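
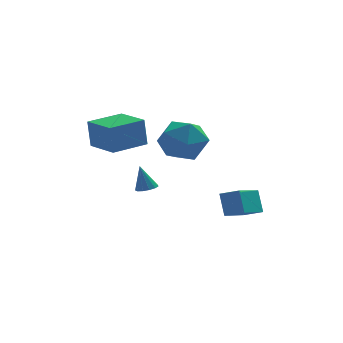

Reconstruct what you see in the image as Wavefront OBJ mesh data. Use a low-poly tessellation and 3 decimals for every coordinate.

v -1.582 -0.104 0.307
v -0.906 0.097 1.315
v -0.194 -1.357 -0.375
v 0.482 -1.156 0.633
v -0.579 -1.773 0.717
v -1.436 -0.999 1.138
v 0.336 -0.261 -0.198
v -0.521 0.513 0.223
v 0.28 -0 1.003
v -0.285 -0.935 1.568
v -0.815 -0.325 -0.628
v -1.38 -1.26 -0.063
v -1.744 1.673 -3.351
v -1.369 2.047 -3.351
v -2.016 1.947 -2.109
v -1.622 2.181 -3.436
v -1.913 2.154 -3.494
v -2.151 1.974 -3.507
v -2.26 1.698 -3.469
v -2.204 1.414 -3.394
v -2.003 1.213 -3.306
v -1.719 1.157 -3.231
v -1.443 1.265 -3.194
v -1.263 1.503 -3.207
v -1.235 1.794 -3.266
v -3.494 -0.321 -0.159
v -3.604 -0.191 1.231
v -4.246 1.235 -0.364
v -4.356 1.365 1.026
v -1.904 0.455 -0.106
v -2.014 0.585 1.284
v -2.656 2.011 -0.311
v -2.766 2.141 1.079
v 0.951 -2.125 -3.447
v 0.858 -1.499 -2.427
v 2.051 -0.857 -4.125
v 1.959 -0.232 -3.105
v 1.701 -2.588 -3.095
v 1.609 -1.963 -2.075
v 2.802 -1.321 -3.773
v 2.709 -0.695 -2.753
f 1 12 6
f 1 6 2
f 1 2 8
f 1 8 11
f 1 11 12
f 2 6 10
f 6 12 5
f 12 11 3
f 11 8 7
f 8 2 9
f 4 10 5
f 4 5 3
f 4 3 7
f 4 7 9
f 4 9 10
f 5 10 6
f 3 5 12
f 7 3 11
f 9 7 8
f 10 9 2
f 14 13 16
f 14 16 15
f 16 13 17
f 16 17 15
f 17 13 18
f 17 18 15
f 18 13 19
f 18 19 15
f 19 13 20
f 19 20 15
f 20 13 21
f 20 21 15
f 21 13 22
f 21 22 15
f 22 13 23
f 22 23 15
f 23 13 24
f 23 24 15
f 24 13 25
f 24 25 15
f 25 13 14
f 25 14 15
f 27 29 26
f 30 27 26
f 26 29 28
f 28 30 26
f 27 33 29
f 31 27 30
f 31 33 27
f 29 33 28
f 32 30 28
f 28 33 32
f 32 31 30
f 33 31 32
f 35 37 34
f 38 35 34
f 34 37 36
f 36 38 34
f 35 41 37
f 39 35 38
f 39 41 35
f 37 41 36
f 40 38 36
f 36 41 40
f 40 39 38
f 41 39 40



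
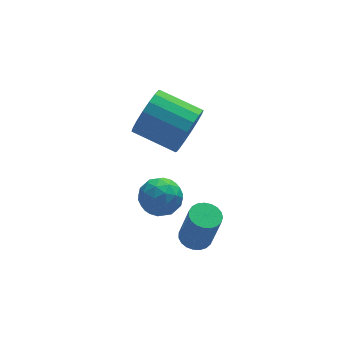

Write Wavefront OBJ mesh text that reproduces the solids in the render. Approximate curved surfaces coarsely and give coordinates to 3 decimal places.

v -0.336 -1.843 -3.614
v 0.236 -1.78 -3.685
v 0.468 -2.154 -2.136
v -0.104 -2.217 -2.066
v 0.169 -1.557 -3.621
v 0.401 -1.931 -2.072
v 0.014 -1.384 -3.556
v 0.246 -1.758 -2.007
v -0.202 -1.291 -3.501
v 0.031 -1.664 -1.953
v -0.44 -1.292 -3.466
v -0.208 -1.666 -1.917
v -0.661 -1.389 -3.456
v -0.428 -1.763 -1.907
v -0.825 -1.565 -3.474
v -0.593 -1.938 -1.925
v -0.905 -1.788 -3.516
v -0.673 -2.162 -1.967
v -0.887 -2.022 -3.575
v -0.654 -2.395 -2.026
v -0.773 -2.224 -3.641
v -0.541 -2.597 -2.092
v -0.584 -2.36 -3.702
v -0.351 -2.734 -2.153
v -0.352 -2.407 -3.748
v -0.119 -2.781 -2.199
v -0.117 -2.357 -3.771
v 0.115 -2.73 -2.222
v 0.08 -2.218 -3.767
v 0.312 -2.591 -2.218
v 0.205 -2.014 -3.737
v 0.437 -2.387 -2.188
v -1.064 0.35 -2.369
v -0.434 -0.066 -2.69
v -1.766 -0.774 -2.29
v -1.136 -1.19 -2.611
v -1.077 -0.874 -1.856
v -0.643 -0.18 -1.905
v -1.557 -0.66 -3.075
v -1.123 0.034 -3.124
v -0.739 -0.691 -3.126
v -0.442 -0.823 -2.373
v -1.758 -0.017 -2.607
v -1.461 -0.149 -1.854
v -0.687 0.24 -2.537
v -1.513 -1.08 -2.443
v -1.478 -0.895 -2
v -1.108 -1.139 -2.188
v -0.81 0.174 -2.075
v -0.44 -0.071 -2.264
v -0.818 -0.546 -1.774
v -1.76 -0.769 -2.716
v -1.39 -1.014 -2.905
v -1.092 0.299 -2.792
v -0.722 0.055 -2.98
v -1.382 -0.294 -3.206
v -0.496 -0.371 -2.982
v -0.909 -1.032 -2.935
v -1.156 -0.72 -3.208
v -0.901 -0.312 -3.237
v -0.322 -0.449 -2.539
v -0.735 -1.109 -2.492
v -0.7 -0.924 -2.049
v -0.445 -0.516 -2.077
v -0.501 -0.816 -2.795
v -1.465 0.269 -2.488
v -1.878 -0.391 -2.441
v -1.755 -0.324 -2.903
v -1.5 0.084 -2.931
v -1.291 0.192 -2.045
v -1.704 -0.469 -1.998
v -1.299 -0.528 -1.743
v -1.044 -0.12 -1.772
v -1.699 -0.024 -2.185
v 0.413 1.038 -0.634
v 0.941 1.245 0.165
v -0.285 2.329 0.694
v -0.813 2.122 -0.106
v 1.08 1.542 -0.122
v -0.146 2.626 0.406
v 1.086 1.739 -0.511
v -0.14 2.824 0.017
v 0.96 1.797 -0.925
v -0.266 2.882 -0.396
v 0.725 1.705 -1.28
v -0.501 2.79 -0.752
v 0.428 1.481 -1.508
v -0.798 2.565 -0.98
v 0.129 1.169 -1.563
v -1.097 2.253 -1.035
v -0.115 0.831 -1.434
v -1.341 1.915 -0.905
v -0.254 0.534 -1.146
v -1.48 1.618 -0.618
v -0.26 0.336 -0.757
v -1.486 1.421 -0.229
v -0.134 0.278 -0.344
v -1.36 1.363 0.185
v 0.101 0.37 0.012
v -1.125 1.455 0.54
v 0.398 0.595 0.24
v -0.828 1.679 0.768
v 0.697 0.907 0.295
v -0.529 1.991 0.823
f 2 1 5
f 2 5 3
f 3 5 6
f 3 6 4
f 5 1 7
f 5 7 6
f 6 7 8
f 6 8 4
f 7 1 9
f 7 9 8
f 8 9 10
f 8 10 4
f 9 1 11
f 9 11 10
f 10 11 12
f 10 12 4
f 11 1 13
f 11 13 12
f 12 13 14
f 12 14 4
f 13 1 15
f 13 15 14
f 14 15 16
f 14 16 4
f 15 1 17
f 15 17 16
f 16 17 18
f 16 18 4
f 17 1 19
f 17 19 18
f 18 19 20
f 18 20 4
f 19 1 21
f 19 21 20
f 20 21 22
f 20 22 4
f 21 1 23
f 21 23 22
f 22 23 24
f 22 24 4
f 23 1 25
f 23 25 24
f 24 25 26
f 24 26 4
f 25 1 27
f 25 27 26
f 26 27 28
f 26 28 4
f 27 1 29
f 27 29 28
f 28 29 30
f 28 30 4
f 29 1 31
f 29 31 30
f 30 31 32
f 30 32 4
f 31 1 2
f 31 2 32
f 32 2 3
f 32 3 4
f 33 70 49
f 70 44 73
f 49 73 38
f 70 73 49
f 33 49 45
f 49 38 50
f 45 50 34
f 49 50 45
f 33 45 54
f 45 34 55
f 54 55 40
f 45 55 54
f 33 54 66
f 54 40 69
f 66 69 43
f 54 69 66
f 33 66 70
f 66 43 74
f 70 74 44
f 66 74 70
f 34 50 61
f 50 38 64
f 61 64 42
f 50 64 61
f 38 73 51
f 73 44 72
f 51 72 37
f 73 72 51
f 44 74 71
f 74 43 67
f 71 67 35
f 74 67 71
f 43 69 68
f 69 40 56
f 68 56 39
f 69 56 68
f 40 55 60
f 55 34 57
f 60 57 41
f 55 57 60
f 36 62 48
f 62 42 63
f 48 63 37
f 62 63 48
f 36 48 46
f 48 37 47
f 46 47 35
f 48 47 46
f 36 46 53
f 46 35 52
f 53 52 39
f 46 52 53
f 36 53 58
f 53 39 59
f 58 59 41
f 53 59 58
f 36 58 62
f 58 41 65
f 62 65 42
f 58 65 62
f 37 63 51
f 63 42 64
f 51 64 38
f 63 64 51
f 35 47 71
f 47 37 72
f 71 72 44
f 47 72 71
f 39 52 68
f 52 35 67
f 68 67 43
f 52 67 68
f 41 59 60
f 59 39 56
f 60 56 40
f 59 56 60
f 42 65 61
f 65 41 57
f 61 57 34
f 65 57 61
f 76 75 79
f 76 79 77
f 77 79 80
f 77 80 78
f 79 75 81
f 79 81 80
f 80 81 82
f 80 82 78
f 81 75 83
f 81 83 82
f 82 83 84
f 82 84 78
f 83 75 85
f 83 85 84
f 84 85 86
f 84 86 78
f 85 75 87
f 85 87 86
f 86 87 88
f 86 88 78
f 87 75 89
f 87 89 88
f 88 89 90
f 88 90 78
f 89 75 91
f 89 91 90
f 90 91 92
f 90 92 78
f 91 75 93
f 91 93 92
f 92 93 94
f 92 94 78
f 93 75 95
f 93 95 94
f 94 95 96
f 94 96 78
f 95 75 97
f 95 97 96
f 96 97 98
f 96 98 78
f 97 75 99
f 97 99 98
f 98 99 100
f 98 100 78
f 99 75 101
f 99 101 100
f 100 101 102
f 100 102 78
f 101 75 103
f 101 103 102
f 102 103 104
f 102 104 78
f 103 75 76
f 103 76 104
f 104 76 77
f 104 77 78



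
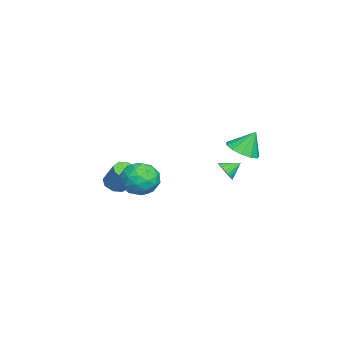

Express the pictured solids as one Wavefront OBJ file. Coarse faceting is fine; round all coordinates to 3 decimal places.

v -1.571 2.265 -0.35
v -0.878 2.519 -0.219
v -1.989 3.115 0.21
v -0.949 2.661 -0.487
v -1.128 2.735 -0.732
v -1.384 2.727 -0.911
v -1.672 2.639 -0.992
v -1.942 2.487 -0.963
v -2.149 2.297 -0.828
v -2.255 2.101 -0.61
v -2.244 1.933 -0.347
v -2.116 1.823 -0.085
v -1.894 1.789 0.131
v -1.616 1.838 0.265
v -1.331 1.96 0.291
v -1.087 2.136 0.207
v -0.927 2.333 0.027
v 1.096 3.629 2.661
v 1.996 3.184 3.033
v 0.884 4.351 4.039
v 2.156 3.709 2.783
v 1.98 4.208 2.494
v 1.524 4.523 2.258
v 0.931 4.555 2.15
v 0.392 4.292 2.205
v 0.075 3.819 2.404
v 0.083 3.285 2.685
v 0.413 2.861 2.958
v 0.96 2.68 3.137
v 1.55 2.801 3.165
v -1.638 -4.242 -1.911
v -0.864 -4.234 -2.182
v -0.388 -3.491 -0.799
v -1.162 -3.498 -0.529
v -1.182 -3.719 -2.349
v -0.706 -2.976 -0.966
v -1.767 -3.511 -2.26
v -1.291 -2.767 -0.877
v -2.276 -3.73 -1.967
v -1.801 -2.987 -0.584
v -2.412 -4.249 -1.641
v -1.936 -3.506 -0.258
v -2.094 -4.764 -1.474
v -1.618 -4.021 -0.091
v -1.509 -4.973 -1.563
v -1.033 -4.229 -0.18
v -0.999 -4.753 -1.856
v -0.524 -4.01 -0.473
v 2.581 -1.141 1.522
v 3.612 -1.806 1.341
v 1.728 -2.034 -0.061
v 2.759 -2.699 -0.242
v 2.047 -2.916 0.751
v 2.574 -2.364 1.729
v 2.766 -1.476 -0.449
v 3.293 -0.924 0.529
v 3.727 -2.013 0.123
v 3.282 -2.903 0.865
v 2.058 -0.937 0.415
v 1.613 -1.827 1.157
v 3.171 -1.395 1.57
v 2.169 -2.445 -0.29
v 1.75 -2.572 0.293
v 2.356 -2.963 0.187
v 2.561 -1.723 1.798
v 3.168 -2.114 1.692
v 2.247 -2.766 1.345
v 2.172 -1.726 -0.412
v 2.779 -2.117 -0.518
v 2.984 -0.877 1.093
v 3.59 -1.268 0.987
v 3.093 -1.074 -0.065
v 3.845 -1.908 0.748
v 3.343 -2.433 -0.182
v 3.347 -1.714 -0.304
v 3.657 -1.39 0.271
v 3.584 -2.431 1.184
v 3.082 -2.956 0.254
v 2.664 -3.083 0.837
v 2.974 -2.759 1.412
v 3.651 -2.553 0.468
v 2.258 -0.884 1.026
v 1.756 -1.409 0.096
v 2.366 -1.081 -0.132
v 2.676 -0.757 0.443
v 1.997 -1.407 1.462
v 1.495 -1.932 0.532
v 1.683 -2.45 1.009
v 1.993 -2.126 1.584
v 1.689 -1.287 0.812
f 2 1 4
f 2 4 3
f 4 1 5
f 4 5 3
f 5 1 6
f 5 6 3
f 6 1 7
f 6 7 3
f 7 1 8
f 7 8 3
f 8 1 9
f 8 9 3
f 9 1 10
f 9 10 3
f 10 1 11
f 10 11 3
f 11 1 12
f 11 12 3
f 12 1 13
f 12 13 3
f 13 1 14
f 13 14 3
f 14 1 15
f 14 15 3
f 15 1 16
f 15 16 3
f 16 1 17
f 16 17 3
f 17 1 2
f 17 2 3
f 19 18 21
f 19 21 20
f 21 18 22
f 21 22 20
f 22 18 23
f 22 23 20
f 23 18 24
f 23 24 20
f 24 18 25
f 24 25 20
f 25 18 26
f 25 26 20
f 26 18 27
f 26 27 20
f 27 18 28
f 27 28 20
f 28 18 29
f 28 29 20
f 29 18 30
f 29 30 20
f 30 18 19
f 30 19 20
f 32 31 35
f 32 35 33
f 33 35 36
f 33 36 34
f 35 31 37
f 35 37 36
f 36 37 38
f 36 38 34
f 37 31 39
f 37 39 38
f 38 39 40
f 38 40 34
f 39 31 41
f 39 41 40
f 40 41 42
f 40 42 34
f 41 31 43
f 41 43 42
f 42 43 44
f 42 44 34
f 43 31 45
f 43 45 44
f 44 45 46
f 44 46 34
f 45 31 47
f 45 47 46
f 46 47 48
f 46 48 34
f 47 31 32
f 47 32 48
f 48 32 33
f 48 33 34
f 49 86 65
f 86 60 89
f 65 89 54
f 86 89 65
f 49 65 61
f 65 54 66
f 61 66 50
f 65 66 61
f 49 61 70
f 61 50 71
f 70 71 56
f 61 71 70
f 49 70 82
f 70 56 85
f 82 85 59
f 70 85 82
f 49 82 86
f 82 59 90
f 86 90 60
f 82 90 86
f 50 66 77
f 66 54 80
f 77 80 58
f 66 80 77
f 54 89 67
f 89 60 88
f 67 88 53
f 89 88 67
f 60 90 87
f 90 59 83
f 87 83 51
f 90 83 87
f 59 85 84
f 85 56 72
f 84 72 55
f 85 72 84
f 56 71 76
f 71 50 73
f 76 73 57
f 71 73 76
f 52 78 64
f 78 58 79
f 64 79 53
f 78 79 64
f 52 64 62
f 64 53 63
f 62 63 51
f 64 63 62
f 52 62 69
f 62 51 68
f 69 68 55
f 62 68 69
f 52 69 74
f 69 55 75
f 74 75 57
f 69 75 74
f 52 74 78
f 74 57 81
f 78 81 58
f 74 81 78
f 53 79 67
f 79 58 80
f 67 80 54
f 79 80 67
f 51 63 87
f 63 53 88
f 87 88 60
f 63 88 87
f 55 68 84
f 68 51 83
f 84 83 59
f 68 83 84
f 57 75 76
f 75 55 72
f 76 72 56
f 75 72 76
f 58 81 77
f 81 57 73
f 77 73 50
f 81 73 77



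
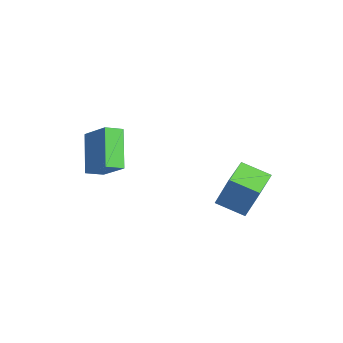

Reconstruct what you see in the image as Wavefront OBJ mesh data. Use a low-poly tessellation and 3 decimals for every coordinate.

v -0.65 0.644 0.791
v -0.1 1.006 2.381
v -1.72 1.532 0.959
v -1.17 1.894 2.548
v 0.09 1.626 0.312
v 0.64 1.988 1.901
v -0.98 2.514 0.479
v -0.43 2.876 2.069
v -5.234 -2.504 2.483
v -5.139 -3.282 2.785
v -4.078 -1.984 3.459
v -3.983 -2.762 3.761
v -3.897 -2.878 1.099
v -3.802 -3.656 1.401
v -2.741 -2.358 2.075
v -2.646 -3.136 2.377
f 2 4 1
f 5 2 1
f 1 4 3
f 3 5 1
f 2 8 4
f 6 2 5
f 6 8 2
f 4 8 3
f 7 5 3
f 3 8 7
f 7 6 5
f 8 6 7
f 10 12 9
f 13 10 9
f 9 12 11
f 11 13 9
f 10 16 12
f 14 10 13
f 14 16 10
f 12 16 11
f 15 13 11
f 11 16 15
f 15 14 13
f 16 14 15



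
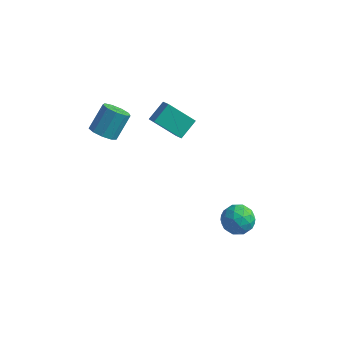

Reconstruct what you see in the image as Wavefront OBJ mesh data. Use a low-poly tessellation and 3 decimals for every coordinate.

v 3.42 0.814 -2.214
v 4.031 0.282 -2.761
v 2.409 -0.402 -2.159
v 3.02 -0.934 -2.706
v 3.263 -0.701 -1.788
v 3.888 0.05 -1.822
v 2.552 -0.17 -3.098
v 3.177 0.581 -3.132
v 3.495 -0.327 -3.308
v 3.934 -0.655 -2.498
v 2.506 0.535 -2.422
v 2.945 0.207 -1.612
v 3.814 0.655 -2.492
v 2.626 -0.775 -2.428
v 2.769 -0.638 -1.888
v 3.128 -0.951 -2.21
v 3.73 0.519 -1.94
v 4.089 0.206 -2.262
v 3.638 -0.372 -1.69
v 2.351 -0.326 -2.658
v 2.71 -0.639 -2.98
v 3.312 0.831 -2.71
v 3.671 0.518 -3.032
v 2.802 0.252 -3.23
v 3.858 -0.016 -3.135
v 3.264 -0.731 -3.103
v 2.989 -0.281 -3.333
v 3.356 0.16 -3.353
v 4.116 -0.209 -2.659
v 3.522 -0.924 -2.627
v 3.665 -0.787 -2.087
v 4.032 -0.345 -2.107
v 3.801 -0.566 -2.981
v 2.918 0.804 -2.293
v 2.324 0.089 -2.261
v 2.408 0.225 -2.813
v 2.775 0.667 -2.833
v 3.176 0.611 -1.817
v 2.582 -0.104 -1.785
v 3.084 -0.28 -1.567
v 3.451 0.161 -1.587
v 2.639 0.446 -1.939
v -3.769 -1.707 3.326
v -3.003 -1.648 3.102
v -2.725 -0.614 4.331
v -3.491 -0.673 4.554
v -3.302 -1.266 2.849
v -3.024 -0.232 4.077
v -3.82 -1.091 2.818
v -3.541 -0.056 4.047
v -4.314 -1.204 3.025
v -4.035 -0.169 4.254
v -4.553 -1.552 3.373
v -4.274 -0.518 4.602
v -4.425 -1.973 3.698
v -4.147 -0.939 4.927
v -3.991 -2.27 3.849
v -3.712 -1.236 5.078
v -3.453 -2.303 3.755
v -3.174 -1.269 4.984
v -3.063 -2.057 3.46
v -2.784 -1.023 4.689
v -1.459 -0.416 4.24
v -1.166 0.62 4.932
v -2.045 0.107 3.705
v -1.752 1.143 4.398
v -0.088 -0.043 3.102
v 0.205 0.993 3.795
v -0.674 0.48 2.568
v -0.381 1.516 3.26
f 1 38 17
f 38 12 41
f 17 41 6
f 38 41 17
f 1 17 13
f 17 6 18
f 13 18 2
f 17 18 13
f 1 13 22
f 13 2 23
f 22 23 8
f 13 23 22
f 1 22 34
f 22 8 37
f 34 37 11
f 22 37 34
f 1 34 38
f 34 11 42
f 38 42 12
f 34 42 38
f 2 18 29
f 18 6 32
f 29 32 10
f 18 32 29
f 6 41 19
f 41 12 40
f 19 40 5
f 41 40 19
f 12 42 39
f 42 11 35
f 39 35 3
f 42 35 39
f 11 37 36
f 37 8 24
f 36 24 7
f 37 24 36
f 8 23 28
f 23 2 25
f 28 25 9
f 23 25 28
f 4 30 16
f 30 10 31
f 16 31 5
f 30 31 16
f 4 16 14
f 16 5 15
f 14 15 3
f 16 15 14
f 4 14 21
f 14 3 20
f 21 20 7
f 14 20 21
f 4 21 26
f 21 7 27
f 26 27 9
f 21 27 26
f 4 26 30
f 26 9 33
f 30 33 10
f 26 33 30
f 5 31 19
f 31 10 32
f 19 32 6
f 31 32 19
f 3 15 39
f 15 5 40
f 39 40 12
f 15 40 39
f 7 20 36
f 20 3 35
f 36 35 11
f 20 35 36
f 9 27 28
f 27 7 24
f 28 24 8
f 27 24 28
f 10 33 29
f 33 9 25
f 29 25 2
f 33 25 29
f 44 43 47
f 44 47 45
f 45 47 48
f 45 48 46
f 47 43 49
f 47 49 48
f 48 49 50
f 48 50 46
f 49 43 51
f 49 51 50
f 50 51 52
f 50 52 46
f 51 43 53
f 51 53 52
f 52 53 54
f 52 54 46
f 53 43 55
f 53 55 54
f 54 55 56
f 54 56 46
f 55 43 57
f 55 57 56
f 56 57 58
f 56 58 46
f 57 43 59
f 57 59 58
f 58 59 60
f 58 60 46
f 59 43 61
f 59 61 60
f 60 61 62
f 60 62 46
f 61 43 44
f 61 44 62
f 62 44 45
f 62 45 46
f 64 66 63
f 67 64 63
f 63 66 65
f 65 67 63
f 64 70 66
f 68 64 67
f 68 70 64
f 66 70 65
f 69 67 65
f 65 70 69
f 69 68 67
f 70 68 69



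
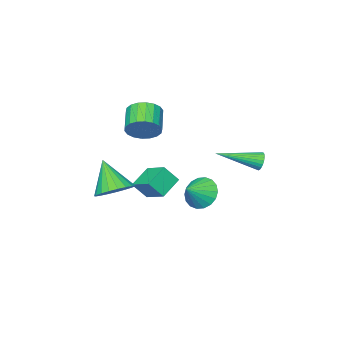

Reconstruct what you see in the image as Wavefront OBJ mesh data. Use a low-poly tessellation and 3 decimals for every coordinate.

v -4.74 3.94 0.348
v -4.478 4.084 -0.077
v -3.08 2.76 0.972
v -4.424 4.229 0.054
v -4.418 4.33 0.23
v -4.461 4.372 0.423
v -4.547 4.348 0.606
v -4.662 4.262 0.749
v -4.789 4.126 0.831
v -4.909 3.963 0.839
v -5.002 3.795 0.773
v -5.056 3.65 0.642
v -5.062 3.549 0.466
v -5.019 3.507 0.272
v -4.933 3.532 0.09
v -4.818 3.618 -0.053
v -4.691 3.753 -0.135
v -4.572 3.917 -0.144
v -2.641 -1.398 -3.32
v -3.775 -1.602 -2.696
v -2.546 -0.111 -2.728
v -3.68 -0.314 -2.105
v -2.1 -1.826 -2.475
v -3.234 -2.029 -1.852
v -2.005 -0.538 -1.884
v -3.139 -0.742 -1.26
v -1.24 3.816 -0.475
v -0.899 4.378 -1.075
v -0.28 3.884 0.135
v -1.079 4.621 -0.819
v -1.29 4.705 -0.495
v -1.492 4.612 -0.166
v -1.644 4.362 0.101
v -1.716 4.004 0.254
v -1.694 3.609 0.263
v -1.582 3.254 0.125
v -1.402 3.011 -0.131
v -1.19 2.928 -0.455
v -0.989 3.02 -0.783
v -0.837 3.27 -1.05
v -0.765 3.628 -1.203
v -0.787 4.024 -1.212
v -0.677 -1.35 -2.198
v 0.299 -1.511 -2.183
v -0.883 -2.45 -0.662
v 0.265 -1.176 -1.947
v 0.067 -0.87 -1.754
v -0.259 -0.648 -1.638
v -0.658 -0.546 -1.619
v -1.06 -0.584 -1.7
v -1.396 -0.754 -1.867
v -1.607 -1.027 -2.091
v -1.658 -1.356 -2.333
v -1.539 -1.684 -2.552
v -1.271 -1.954 -2.71
v -0.901 -2.119 -2.779
v -0.491 -2.152 -2.748
v -0.114 -2.045 -2.621
v 0.165 -1.819 -2.421
v -2.383 -1.314 1.206
v -1.734 -1.518 1.749
v -2.569 -2.391 2.417
v -3.217 -2.186 1.874
v -1.904 -1.22 1.927
v -2.739 -2.092 2.595
v -2.169 -0.939 1.962
v -3.004 -1.812 2.63
v -2.476 -0.733 1.847
v -3.311 -1.606 2.515
v -2.765 -0.642 1.606
v -3.6 -1.515 2.273
v -2.978 -0.684 1.285
v -3.813 -1.557 1.953
v -3.072 -0.851 0.949
v -3.907 -1.723 1.616
v -3.031 -1.109 0.663
v -3.866 -1.982 1.331
v -2.861 -1.408 0.485
v -3.696 -2.28 1.153
v -2.596 -1.688 0.45
v -3.431 -2.561 1.118
v -2.289 -1.894 0.565
v -3.124 -2.767 1.233
v -2 -1.985 0.807
v -2.835 -2.858 1.474
v -1.787 -1.943 1.127
v -2.622 -2.816 1.795
v -1.693 -1.777 1.464
v -2.528 -2.649 2.131
f 2 1 4
f 2 4 3
f 4 1 5
f 4 5 3
f 5 1 6
f 5 6 3
f 6 1 7
f 6 7 3
f 7 1 8
f 7 8 3
f 8 1 9
f 8 9 3
f 9 1 10
f 9 10 3
f 10 1 11
f 10 11 3
f 11 1 12
f 11 12 3
f 12 1 13
f 12 13 3
f 13 1 14
f 13 14 3
f 14 1 15
f 14 15 3
f 15 1 16
f 15 16 3
f 16 1 17
f 16 17 3
f 17 1 18
f 17 18 3
f 18 1 2
f 18 2 3
f 20 22 19
f 23 20 19
f 19 22 21
f 21 23 19
f 20 26 22
f 24 20 23
f 24 26 20
f 22 26 21
f 25 23 21
f 21 26 25
f 25 24 23
f 26 24 25
f 28 27 30
f 28 30 29
f 30 27 31
f 30 31 29
f 31 27 32
f 31 32 29
f 32 27 33
f 32 33 29
f 33 27 34
f 33 34 29
f 34 27 35
f 34 35 29
f 35 27 36
f 35 36 29
f 36 27 37
f 36 37 29
f 37 27 38
f 37 38 29
f 38 27 39
f 38 39 29
f 39 27 40
f 39 40 29
f 40 27 41
f 40 41 29
f 41 27 42
f 41 42 29
f 42 27 28
f 42 28 29
f 44 43 46
f 44 46 45
f 46 43 47
f 46 47 45
f 47 43 48
f 47 48 45
f 48 43 49
f 48 49 45
f 49 43 50
f 49 50 45
f 50 43 51
f 50 51 45
f 51 43 52
f 51 52 45
f 52 43 53
f 52 53 45
f 53 43 54
f 53 54 45
f 54 43 55
f 54 55 45
f 55 43 56
f 55 56 45
f 56 43 57
f 56 57 45
f 57 43 58
f 57 58 45
f 58 43 59
f 58 59 45
f 59 43 44
f 59 44 45
f 61 60 64
f 61 64 62
f 62 64 65
f 62 65 63
f 64 60 66
f 64 66 65
f 65 66 67
f 65 67 63
f 66 60 68
f 66 68 67
f 67 68 69
f 67 69 63
f 68 60 70
f 68 70 69
f 69 70 71
f 69 71 63
f 70 60 72
f 70 72 71
f 71 72 73
f 71 73 63
f 72 60 74
f 72 74 73
f 73 74 75
f 73 75 63
f 74 60 76
f 74 76 75
f 75 76 77
f 75 77 63
f 76 60 78
f 76 78 77
f 77 78 79
f 77 79 63
f 78 60 80
f 78 80 79
f 79 80 81
f 79 81 63
f 80 60 82
f 80 82 81
f 81 82 83
f 81 83 63
f 82 60 84
f 82 84 83
f 83 84 85
f 83 85 63
f 84 60 86
f 84 86 85
f 85 86 87
f 85 87 63
f 86 60 88
f 86 88 87
f 87 88 89
f 87 89 63
f 88 60 61
f 88 61 89
f 89 61 62
f 89 62 63



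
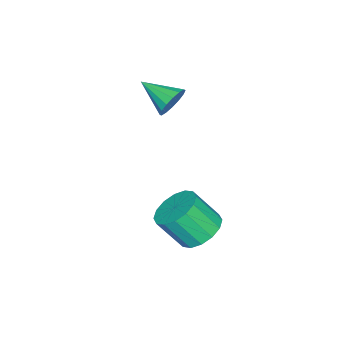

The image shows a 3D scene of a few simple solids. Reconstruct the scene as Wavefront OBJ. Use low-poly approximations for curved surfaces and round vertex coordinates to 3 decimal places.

v -0.537 0.385 1.963
v -0.135 0.605 2.606
v -0.703 -1.105 2.577
v -0.526 0.685 2.694
v -0.921 0.684 2.586
v -1.212 0.603 2.311
v -1.323 0.464 1.943
v -1.224 0.304 1.581
v -0.94 0.165 1.32
v -0.549 0.086 1.232
v -0.154 0.086 1.34
v 0.137 0.167 1.615
v 0.248 0.306 1.983
v 0.149 0.467 2.346
v 1.796 2.808 -3.222
v 2.625 2.439 -3.711
v 2.992 1.484 -2.366
v 2.164 1.852 -1.878
v 2.798 2.871 -3.451
v 3.166 1.916 -2.107
v 2.704 3.286 -3.131
v 3.071 2.331 -1.786
v 2.366 3.573 -2.835
v 2.733 2.618 -1.49
v 1.875 3.655 -2.642
v 2.243 2.7 -1.297
v 1.364 3.51 -2.606
v 1.731 2.555 -1.261
v 0.968 3.176 -2.734
v 1.335 2.221 -1.389
v 0.794 2.744 -2.993
v 1.162 1.789 -1.649
v 0.889 2.329 -3.314
v 1.256 1.374 -1.969
v 1.227 2.042 -3.61
v 1.594 1.087 -2.265
v 1.717 1.96 -3.803
v 2.085 1.005 -2.458
v 2.229 2.105 -3.839
v 2.596 1.15 -2.494
f 2 1 4
f 2 4 3
f 4 1 5
f 4 5 3
f 5 1 6
f 5 6 3
f 6 1 7
f 6 7 3
f 7 1 8
f 7 8 3
f 8 1 9
f 8 9 3
f 9 1 10
f 9 10 3
f 10 1 11
f 10 11 3
f 11 1 12
f 11 12 3
f 12 1 13
f 12 13 3
f 13 1 14
f 13 14 3
f 14 1 2
f 14 2 3
f 16 15 19
f 16 19 17
f 17 19 20
f 17 20 18
f 19 15 21
f 19 21 20
f 20 21 22
f 20 22 18
f 21 15 23
f 21 23 22
f 22 23 24
f 22 24 18
f 23 15 25
f 23 25 24
f 24 25 26
f 24 26 18
f 25 15 27
f 25 27 26
f 26 27 28
f 26 28 18
f 27 15 29
f 27 29 28
f 28 29 30
f 28 30 18
f 29 15 31
f 29 31 30
f 30 31 32
f 30 32 18
f 31 15 33
f 31 33 32
f 32 33 34
f 32 34 18
f 33 15 35
f 33 35 34
f 34 35 36
f 34 36 18
f 35 15 37
f 35 37 36
f 36 37 38
f 36 38 18
f 37 15 39
f 37 39 38
f 38 39 40
f 38 40 18
f 39 15 16
f 39 16 40
f 40 16 17
f 40 17 18



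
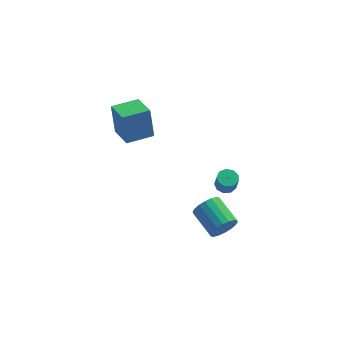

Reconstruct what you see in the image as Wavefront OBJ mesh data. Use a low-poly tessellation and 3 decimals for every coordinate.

v 2.737 -4.488 0.688
v 3.331 -4.435 1.453
v 2.358 -2.798 2.096
v 1.763 -2.852 1.332
v 3.535 -4.198 1.156
v 2.562 -2.561 1.799
v 3.581 -4.017 0.767
v 2.608 -2.38 1.41
v 3.459 -3.93 0.362
v 2.486 -2.293 1.005
v 3.195 -3.954 0.021
v 2.222 -2.317 0.664
v 2.839 -4.083 -0.187
v 1.866 -2.446 0.456
v 2.464 -4.293 -0.222
v 1.491 -2.656 0.421
v 2.142 -4.542 -0.076
v 1.169 -2.905 0.567
v 1.938 -4.779 0.221
v 0.965 -3.142 0.864
v 1.892 -4.96 0.61
v 0.919 -3.323 1.253
v 2.014 -5.047 1.015
v 1.041 -3.41 1.658
v 2.278 -5.023 1.356
v 1.305 -3.386 1.999
v 2.634 -4.894 1.564
v 1.661 -3.257 2.207
v 3.009 -4.684 1.599
v 2.036 -3.047 2.242
v -2.878 2.309 2.655
v -3.092 2.841 4.768
v -3.553 4.066 2.144
v -3.767 4.598 4.258
v -1.133 2.982 2.662
v -1.347 3.514 4.776
v -1.808 4.739 2.152
v -2.022 5.271 4.265
v 3.175 0.199 0.164
v 3.811 -0.054 0.015
v 3.921 -0.431 1.128
v 3.285 -0.179 1.276
v 3.845 0.4 0.165
v 3.956 0.022 1.278
v 3.567 0.759 0.315
v 3.677 0.381 1.428
v 3.104 0.856 0.394
v 3.215 0.479 1.506
v 2.675 0.646 0.365
v 2.785 0.268 1.477
v 2.48 0.226 0.242
v 2.59 -0.151 1.354
v 2.61 -0.206 0.082
v 2.72 -0.584 1.195
v 3.004 -0.449 -0.039
v 3.114 -0.827 1.073
v 3.478 -0.389 -0.066
v 3.589 -0.766 1.047
f 2 1 5
f 2 5 3
f 3 5 6
f 3 6 4
f 5 1 7
f 5 7 6
f 6 7 8
f 6 8 4
f 7 1 9
f 7 9 8
f 8 9 10
f 8 10 4
f 9 1 11
f 9 11 10
f 10 11 12
f 10 12 4
f 11 1 13
f 11 13 12
f 12 13 14
f 12 14 4
f 13 1 15
f 13 15 14
f 14 15 16
f 14 16 4
f 15 1 17
f 15 17 16
f 16 17 18
f 16 18 4
f 17 1 19
f 17 19 18
f 18 19 20
f 18 20 4
f 19 1 21
f 19 21 20
f 20 21 22
f 20 22 4
f 21 1 23
f 21 23 22
f 22 23 24
f 22 24 4
f 23 1 25
f 23 25 24
f 24 25 26
f 24 26 4
f 25 1 27
f 25 27 26
f 26 27 28
f 26 28 4
f 27 1 29
f 27 29 28
f 28 29 30
f 28 30 4
f 29 1 2
f 29 2 30
f 30 2 3
f 30 3 4
f 32 34 31
f 35 32 31
f 31 34 33
f 33 35 31
f 32 38 34
f 36 32 35
f 36 38 32
f 34 38 33
f 37 35 33
f 33 38 37
f 37 36 35
f 38 36 37
f 40 39 43
f 40 43 41
f 41 43 44
f 41 44 42
f 43 39 45
f 43 45 44
f 44 45 46
f 44 46 42
f 45 39 47
f 45 47 46
f 46 47 48
f 46 48 42
f 47 39 49
f 47 49 48
f 48 49 50
f 48 50 42
f 49 39 51
f 49 51 50
f 50 51 52
f 50 52 42
f 51 39 53
f 51 53 52
f 52 53 54
f 52 54 42
f 53 39 55
f 53 55 54
f 54 55 56
f 54 56 42
f 55 39 57
f 55 57 56
f 56 57 58
f 56 58 42
f 57 39 40
f 57 40 58
f 58 40 41
f 58 41 42



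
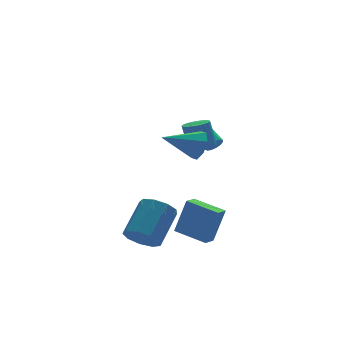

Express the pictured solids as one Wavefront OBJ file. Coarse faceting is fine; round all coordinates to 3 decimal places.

v 2.301 0.333 0.861
v 2.705 -0.219 1.086
v 2.583 0.295 2.564
v 2.179 0.847 2.339
v 2.901 -0.025 1.035
v 2.779 0.489 2.513
v 3.006 0.224 0.957
v 2.884 0.738 2.435
v 3.004 0.489 0.864
v 2.882 1.003 2.343
v 2.894 0.731 0.771
v 2.772 1.245 2.25
v 2.695 0.912 0.692
v 2.573 1.426 2.171
v 2.435 1.005 0.638
v 2.313 1.518 2.117
v 2.155 0.995 0.619
v 2.033 1.509 2.097
v 1.897 0.885 0.636
v 1.775 1.399 2.114
v 1.701 0.691 0.687
v 1.579 1.205 2.165
v 1.596 0.442 0.765
v 1.474 0.956 2.243
v 1.598 0.177 0.857
v 1.476 0.691 2.336
v 1.708 -0.065 0.95
v 1.586 0.449 2.429
v 1.907 -0.246 1.029
v 1.785 0.268 2.508
v 2.167 -0.338 1.083
v 2.045 0.175 2.562
v 2.447 -0.329 1.103
v 2.325 0.185 2.581
v 3.841 1.934 -0.07
v 4.313 2.125 -0.25
v 4.091 3.317 0.429
v 3.619 3.126 0.61
v 4.105 2.203 -0.456
v 3.882 3.396 0.223
v 3.812 2.197 -0.54
v 3.59 3.389 0.139
v 3.529 2.106 -0.475
v 3.306 3.299 0.204
v 3.345 1.961 -0.281
v 3.122 3.154 0.398
v 3.319 1.808 -0.019
v 3.096 3 0.66
v 3.458 1.694 0.226
v 3.236 2.886 0.905
v 3.719 1.657 0.377
v 3.497 2.849 1.057
v 4.019 1.707 0.387
v 3.797 2.899 1.066
v 4.263 1.83 0.252
v 4.04 3.022 0.931
v 4.372 1.985 0.014
v 4.15 3.177 0.693
v -0.146 -3.715 3.467
v 0.241 -3.208 4.073
v -1.874 -3.285 4.213
v 0.085 -2.867 3.513
v -0.207 -3.023 2.927
v -0.464 -3.584 2.657
v -0.534 -4.222 2.861
v -0.377 -4.563 3.421
v -0.085 -4.407 4.007
v 0.171 -3.846 4.277
v -0.697 -2.308 -2.882
v -0.021 -2.271 -1.021
v -0.033 -1.877 -3.132
v 0.643 -1.84 -1.271
v 0.177 -3.82 -3.169
v 0.853 -3.783 -1.308
v 0.841 -3.389 -3.419
v 1.517 -3.352 -1.558
v -3.032 -3.489 -2.154
v -2.434 -3.398 -2.912
v -1.009 -2.361 -1.664
v -1.608 -2.451 -0.906
v -2.842 -2.876 -2.881
v -1.417 -1.838 -1.633
v -3.339 -2.64 -2.51
v -1.914 -1.602 -1.262
v -3.692 -2.802 -1.973
v -2.268 -1.764 -0.724
v -3.737 -3.285 -1.52
v -2.312 -2.247 -0.271
v -3.452 -3.863 -1.364
v -2.028 -2.825 -0.115
v -2.971 -4.267 -1.578
v -1.546 -3.229 -0.329
v -2.518 -4.306 -2.062
v -1.094 -3.268 -0.813
v -2.306 -3.963 -2.588
v -0.882 -2.926 -1.34
f 2 1 5
f 2 5 3
f 3 5 6
f 3 6 4
f 5 1 7
f 5 7 6
f 6 7 8
f 6 8 4
f 7 1 9
f 7 9 8
f 8 9 10
f 8 10 4
f 9 1 11
f 9 11 10
f 10 11 12
f 10 12 4
f 11 1 13
f 11 13 12
f 12 13 14
f 12 14 4
f 13 1 15
f 13 15 14
f 14 15 16
f 14 16 4
f 15 1 17
f 15 17 16
f 16 17 18
f 16 18 4
f 17 1 19
f 17 19 18
f 18 19 20
f 18 20 4
f 19 1 21
f 19 21 20
f 20 21 22
f 20 22 4
f 21 1 23
f 21 23 22
f 22 23 24
f 22 24 4
f 23 1 25
f 23 25 24
f 24 25 26
f 24 26 4
f 25 1 27
f 25 27 26
f 26 27 28
f 26 28 4
f 27 1 29
f 27 29 28
f 28 29 30
f 28 30 4
f 29 1 31
f 29 31 30
f 30 31 32
f 30 32 4
f 31 1 33
f 31 33 32
f 32 33 34
f 32 34 4
f 33 1 2
f 33 2 34
f 34 2 3
f 34 3 4
f 36 35 39
f 36 39 37
f 37 39 40
f 37 40 38
f 39 35 41
f 39 41 40
f 40 41 42
f 40 42 38
f 41 35 43
f 41 43 42
f 42 43 44
f 42 44 38
f 43 35 45
f 43 45 44
f 44 45 46
f 44 46 38
f 45 35 47
f 45 47 46
f 46 47 48
f 46 48 38
f 47 35 49
f 47 49 48
f 48 49 50
f 48 50 38
f 49 35 51
f 49 51 50
f 50 51 52
f 50 52 38
f 51 35 53
f 51 53 52
f 52 53 54
f 52 54 38
f 53 35 55
f 53 55 54
f 54 55 56
f 54 56 38
f 55 35 57
f 55 57 56
f 56 57 58
f 56 58 38
f 57 35 36
f 57 36 58
f 58 36 37
f 58 37 38
f 60 59 62
f 60 62 61
f 62 59 63
f 62 63 61
f 63 59 64
f 63 64 61
f 64 59 65
f 64 65 61
f 65 59 66
f 65 66 61
f 66 59 67
f 66 67 61
f 67 59 68
f 67 68 61
f 68 59 60
f 68 60 61
f 70 72 69
f 73 70 69
f 69 72 71
f 71 73 69
f 70 76 72
f 74 70 73
f 74 76 70
f 72 76 71
f 75 73 71
f 71 76 75
f 75 74 73
f 76 74 75
f 78 77 81
f 78 81 79
f 79 81 82
f 79 82 80
f 81 77 83
f 81 83 82
f 82 83 84
f 82 84 80
f 83 77 85
f 83 85 84
f 84 85 86
f 84 86 80
f 85 77 87
f 85 87 86
f 86 87 88
f 86 88 80
f 87 77 89
f 87 89 88
f 88 89 90
f 88 90 80
f 89 77 91
f 89 91 90
f 90 91 92
f 90 92 80
f 91 77 93
f 91 93 92
f 92 93 94
f 92 94 80
f 93 77 95
f 93 95 94
f 94 95 96
f 94 96 80
f 95 77 78
f 95 78 96
f 96 78 79
f 96 79 80



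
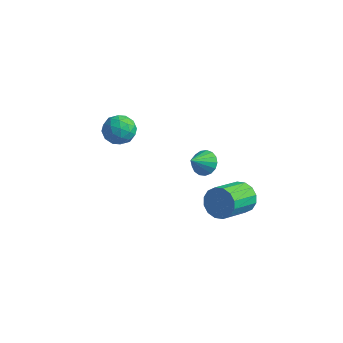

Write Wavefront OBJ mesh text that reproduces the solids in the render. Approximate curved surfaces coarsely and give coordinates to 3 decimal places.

v -2.264 0.961 -0.283
v -1.752 0.342 -0.65
v -2.508 0.098 0.83
v -1.996 -0.521 0.463
v -1.636 0.225 0.77
v -1.486 0.759 0.082
v -2.774 -0.319 0.098
v -2.624 0.215 -0.59
v -2.067 -0.449 -0.415
v -1.364 -0.112 0
v -2.896 0.552 0.18
v -2.193 0.889 0.595
v -1.987 0.727 -0.564
v -2.273 -0.287 0.744
v -2.062 0.151 0.924
v -1.761 -0.212 0.708
v -1.83 0.972 -0.134
v -1.529 0.608 -0.35
v -1.461 0.54 0.485
v -2.731 -0.168 0.53
v -2.43 -0.532 0.314
v -2.499 0.652 -0.528
v -2.198 0.289 -0.744
v -2.799 -0.1 -0.305
v -1.871 -0.101 -0.642
v -2.014 -0.608 0.012
v -2.472 -0.49 -0.202
v -2.383 -0.176 -0.606
v -1.457 0.097 -0.398
v -1.601 -0.411 0.256
v -1.389 0.028 0.437
v -1.301 0.341 0.032
v -1.643 -0.368 -0.259
v -2.659 0.851 -0.076
v -2.803 0.343 0.578
v -2.959 0.099 0.148
v -2.871 0.412 -0.257
v -2.246 1.048 0.168
v -2.389 0.541 0.822
v -1.877 0.616 0.786
v -1.788 0.93 0.382
v -2.617 0.808 0.439
v 4.053 1.148 -2.701
v 4.459 1.459 -1.997
v 4.232 -0.197 -1.135
v 3.827 -0.508 -1.839
v 4.023 1.552 -1.931
v 3.797 -0.103 -1.07
v 3.596 1.538 -2.072
v 3.369 -0.118 -1.21
v 3.291 1.418 -2.381
v 3.064 -0.237 -1.52
v 3.19 1.227 -2.776
v 2.964 -0.429 -1.914
v 3.321 1.014 -3.151
v 3.094 -0.642 -2.289
v 3.648 0.837 -3.405
v 3.421 -0.819 -2.543
v 4.083 0.743 -3.47
v 3.857 -0.912 -2.609
v 4.511 0.758 -3.33
v 4.284 -0.898 -2.468
v 4.816 0.877 -3.02
v 4.589 -0.778 -2.159
v 4.916 1.069 -2.626
v 4.69 -0.587 -1.764
v 4.786 1.282 -2.251
v 4.559 -0.374 -1.389
v 2.349 0.618 -0.486
v 2.929 0.265 -0.693
v 2.111 -0.238 0.306
v 3.041 0.466 -0.443
v 2.994 0.702 -0.202
v 2.799 0.918 -0.027
v 2.502 1.066 0.043
v 2.169 1.111 -0.008
v 1.877 1.043 -0.168
v 1.693 0.878 -0.402
v 1.66 0.653 -0.654
v 1.784 0.42 -0.869
v 2.038 0.233 -0.995
v 2.363 0.134 -1.005
v 2.684 0.145 -0.896
f 1 38 17
f 38 12 41
f 17 41 6
f 38 41 17
f 1 17 13
f 17 6 18
f 13 18 2
f 17 18 13
f 1 13 22
f 13 2 23
f 22 23 8
f 13 23 22
f 1 22 34
f 22 8 37
f 34 37 11
f 22 37 34
f 1 34 38
f 34 11 42
f 38 42 12
f 34 42 38
f 2 18 29
f 18 6 32
f 29 32 10
f 18 32 29
f 6 41 19
f 41 12 40
f 19 40 5
f 41 40 19
f 12 42 39
f 42 11 35
f 39 35 3
f 42 35 39
f 11 37 36
f 37 8 24
f 36 24 7
f 37 24 36
f 8 23 28
f 23 2 25
f 28 25 9
f 23 25 28
f 4 30 16
f 30 10 31
f 16 31 5
f 30 31 16
f 4 16 14
f 16 5 15
f 14 15 3
f 16 15 14
f 4 14 21
f 14 3 20
f 21 20 7
f 14 20 21
f 4 21 26
f 21 7 27
f 26 27 9
f 21 27 26
f 4 26 30
f 26 9 33
f 30 33 10
f 26 33 30
f 5 31 19
f 31 10 32
f 19 32 6
f 31 32 19
f 3 15 39
f 15 5 40
f 39 40 12
f 15 40 39
f 7 20 36
f 20 3 35
f 36 35 11
f 20 35 36
f 9 27 28
f 27 7 24
f 28 24 8
f 27 24 28
f 10 33 29
f 33 9 25
f 29 25 2
f 33 25 29
f 44 43 47
f 44 47 45
f 45 47 48
f 45 48 46
f 47 43 49
f 47 49 48
f 48 49 50
f 48 50 46
f 49 43 51
f 49 51 50
f 50 51 52
f 50 52 46
f 51 43 53
f 51 53 52
f 52 53 54
f 52 54 46
f 53 43 55
f 53 55 54
f 54 55 56
f 54 56 46
f 55 43 57
f 55 57 56
f 56 57 58
f 56 58 46
f 57 43 59
f 57 59 58
f 58 59 60
f 58 60 46
f 59 43 61
f 59 61 60
f 60 61 62
f 60 62 46
f 61 43 63
f 61 63 62
f 62 63 64
f 62 64 46
f 63 43 65
f 63 65 64
f 64 65 66
f 64 66 46
f 65 43 67
f 65 67 66
f 66 67 68
f 66 68 46
f 67 43 44
f 67 44 68
f 68 44 45
f 68 45 46
f 70 69 72
f 70 72 71
f 72 69 73
f 72 73 71
f 73 69 74
f 73 74 71
f 74 69 75
f 74 75 71
f 75 69 76
f 75 76 71
f 76 69 77
f 76 77 71
f 77 69 78
f 77 78 71
f 78 69 79
f 78 79 71
f 79 69 80
f 79 80 71
f 80 69 81
f 80 81 71
f 81 69 82
f 81 82 71
f 82 69 83
f 82 83 71
f 83 69 70
f 83 70 71



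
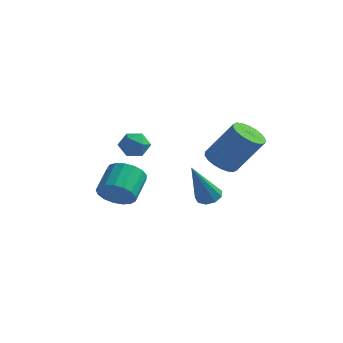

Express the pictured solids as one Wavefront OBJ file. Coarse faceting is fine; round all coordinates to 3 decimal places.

v 2.66 2.752 0.751
v 3.286 2.613 0.361
v 4.326 2.929 1.92
v 3.7 3.068 2.309
v 3.245 2.942 0.322
v 4.285 3.258 1.88
v 3.089 3.233 0.367
v 4.129 3.549 1.925
v 2.847 3.429 0.489
v 3.888 3.745 2.047
v 2.569 3.491 0.662
v 3.609 3.807 2.22
v 2.308 3.407 0.853
v 3.349 3.723 2.411
v 2.118 3.193 1.024
v 3.158 3.508 2.582
v 2.034 2.891 1.14
v 3.074 3.207 2.699
v 2.075 2.562 1.18
v 3.115 2.878 2.738
v 2.231 2.271 1.135
v 3.271 2.587 2.693
v 2.472 2.075 1.013
v 3.513 2.391 2.571
v 2.751 2.013 0.84
v 3.791 2.329 2.398
v 3.011 2.097 0.649
v 4.052 2.413 2.207
v 3.202 2.312 0.478
v 4.242 2.627 2.036
v -1.046 1.179 -1.233
v -0.294 1.1 -0.917
v -0.481 2.222 -0.19
v -1.234 2.301 -0.507
v -0.238 1.317 -1.239
v -0.425 2.44 -0.512
v -0.367 1.503 -1.559
v -0.555 2.625 -0.833
v -0.652 1.615 -1.805
v -0.839 2.737 -1.079
v -1.027 1.627 -1.92
v -1.215 2.749 -1.193
v -1.407 1.536 -1.878
v -1.594 2.658 -1.151
v -1.704 1.363 -1.687
v -1.891 2.486 -0.961
v -1.85 1.148 -1.393
v -2.037 2.271 -0.667
v -1.812 0.941 -1.063
v -1.999 2.063 -0.336
v -1.599 0.787 -0.771
v -1.786 1.91 -0.044
v -1.259 0.724 -0.585
v -1.446 1.846 0.141
v -0.871 0.764 -0.548
v -1.058 1.887 0.179
v -0.522 0.9 -0.668
v -0.709 2.022 0.059
v 2.189 2.671 -1.142
v 2.636 2.386 -1.289
v 2.071 1.529 0.722
v 2.737 2.692 -1.095
v 2.581 2.989 -0.923
v 2.242 3.136 -0.854
v 1.879 3.067 -0.92
v 1.66 2.812 -1.09
v 1.69 2.491 -1.285
v 1.953 2.255 -1.413
v 2.327 2.213 -1.414
v -0.385 0.921 2.213
v -0.035 1.391 1.904
v 0.115 0.169 1.636
v 0.465 0.639 1.327
v 0.574 0.511 1.967
v 0.266 0.976 2.324
v -0.186 0.584 1.216
v -0.494 1.049 1.573
v 0.088 1.183 1.288
v 0.558 1.138 1.753
v -0.478 0.422 1.787
v -0.008 0.377 2.252
f 2 1 5
f 2 5 3
f 3 5 6
f 3 6 4
f 5 1 7
f 5 7 6
f 6 7 8
f 6 8 4
f 7 1 9
f 7 9 8
f 8 9 10
f 8 10 4
f 9 1 11
f 9 11 10
f 10 11 12
f 10 12 4
f 11 1 13
f 11 13 12
f 12 13 14
f 12 14 4
f 13 1 15
f 13 15 14
f 14 15 16
f 14 16 4
f 15 1 17
f 15 17 16
f 16 17 18
f 16 18 4
f 17 1 19
f 17 19 18
f 18 19 20
f 18 20 4
f 19 1 21
f 19 21 20
f 20 21 22
f 20 22 4
f 21 1 23
f 21 23 22
f 22 23 24
f 22 24 4
f 23 1 25
f 23 25 24
f 24 25 26
f 24 26 4
f 25 1 27
f 25 27 26
f 26 27 28
f 26 28 4
f 27 1 29
f 27 29 28
f 28 29 30
f 28 30 4
f 29 1 2
f 29 2 30
f 30 2 3
f 30 3 4
f 32 31 35
f 32 35 33
f 33 35 36
f 33 36 34
f 35 31 37
f 35 37 36
f 36 37 38
f 36 38 34
f 37 31 39
f 37 39 38
f 38 39 40
f 38 40 34
f 39 31 41
f 39 41 40
f 40 41 42
f 40 42 34
f 41 31 43
f 41 43 42
f 42 43 44
f 42 44 34
f 43 31 45
f 43 45 44
f 44 45 46
f 44 46 34
f 45 31 47
f 45 47 46
f 46 47 48
f 46 48 34
f 47 31 49
f 47 49 48
f 48 49 50
f 48 50 34
f 49 31 51
f 49 51 50
f 50 51 52
f 50 52 34
f 51 31 53
f 51 53 52
f 52 53 54
f 52 54 34
f 53 31 55
f 53 55 54
f 54 55 56
f 54 56 34
f 55 31 57
f 55 57 56
f 56 57 58
f 56 58 34
f 57 31 32
f 57 32 58
f 58 32 33
f 58 33 34
f 60 59 62
f 60 62 61
f 62 59 63
f 62 63 61
f 63 59 64
f 63 64 61
f 64 59 65
f 64 65 61
f 65 59 66
f 65 66 61
f 66 59 67
f 66 67 61
f 67 59 68
f 67 68 61
f 68 59 69
f 68 69 61
f 69 59 60
f 69 60 61
f 70 81 75
f 70 75 71
f 70 71 77
f 70 77 80
f 70 80 81
f 71 75 79
f 75 81 74
f 81 80 72
f 80 77 76
f 77 71 78
f 73 79 74
f 73 74 72
f 73 72 76
f 73 76 78
f 73 78 79
f 74 79 75
f 72 74 81
f 76 72 80
f 78 76 77
f 79 78 71



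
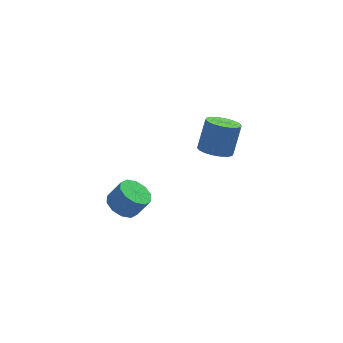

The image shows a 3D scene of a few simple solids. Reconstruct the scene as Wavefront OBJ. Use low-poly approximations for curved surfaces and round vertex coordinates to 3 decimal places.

v -3.368 -3.445 3.315
v -2.531 -3.371 2.812
v -1.835 -3.56 3.941
v -2.672 -3.635 4.445
v -2.686 -2.816 3
v -1.99 -3.006 4.129
v -3.102 -2.502 3.309
v -2.405 -2.692 4.438
v -3.619 -2.548 3.621
v -2.923 -2.738 4.75
v -4.041 -2.937 3.815
v -3.344 -3.127 4.945
v -4.205 -3.52 3.819
v -3.509 -3.709 4.948
v -4.05 -4.074 3.631
v -3.354 -4.264 4.76
v -3.635 -4.388 3.322
v -2.938 -4.578 4.451
v -3.117 -4.342 3.01
v -2.421 -4.532 4.139
v -2.696 -3.953 2.815
v -1.999 -4.143 3.945
v 3.254 1.925 1.769
v 4.208 2.066 1.381
v 4.861 2.715 3.224
v 3.906 2.575 3.611
v 4.006 2.476 1.308
v 4.659 3.125 3.151
v 3.655 2.777 1.326
v 4.308 3.426 3.169
v 3.224 2.909 1.432
v 3.877 3.558 3.275
v 2.8 2.847 1.605
v 3.452 3.496 3.448
v 2.465 2.602 1.81
v 3.117 3.251 3.653
v 2.286 2.223 2.007
v 2.939 2.872 3.849
v 2.299 1.785 2.156
v 2.952 2.434 3.999
v 2.501 1.375 2.229
v 3.154 2.024 4.072
v 2.852 1.074 2.211
v 3.505 1.723 4.054
v 3.283 0.942 2.105
v 3.936 1.591 3.948
v 3.708 1.004 1.932
v 4.36 1.653 3.775
v 4.043 1.249 1.727
v 4.695 1.898 3.57
v 4.221 1.628 1.531
v 4.874 2.277 3.373
f 2 1 5
f 2 5 3
f 3 5 6
f 3 6 4
f 5 1 7
f 5 7 6
f 6 7 8
f 6 8 4
f 7 1 9
f 7 9 8
f 8 9 10
f 8 10 4
f 9 1 11
f 9 11 10
f 10 11 12
f 10 12 4
f 11 1 13
f 11 13 12
f 12 13 14
f 12 14 4
f 13 1 15
f 13 15 14
f 14 15 16
f 14 16 4
f 15 1 17
f 15 17 16
f 16 17 18
f 16 18 4
f 17 1 19
f 17 19 18
f 18 19 20
f 18 20 4
f 19 1 21
f 19 21 20
f 20 21 22
f 20 22 4
f 21 1 2
f 21 2 22
f 22 2 3
f 22 3 4
f 24 23 27
f 24 27 25
f 25 27 28
f 25 28 26
f 27 23 29
f 27 29 28
f 28 29 30
f 28 30 26
f 29 23 31
f 29 31 30
f 30 31 32
f 30 32 26
f 31 23 33
f 31 33 32
f 32 33 34
f 32 34 26
f 33 23 35
f 33 35 34
f 34 35 36
f 34 36 26
f 35 23 37
f 35 37 36
f 36 37 38
f 36 38 26
f 37 23 39
f 37 39 38
f 38 39 40
f 38 40 26
f 39 23 41
f 39 41 40
f 40 41 42
f 40 42 26
f 41 23 43
f 41 43 42
f 42 43 44
f 42 44 26
f 43 23 45
f 43 45 44
f 44 45 46
f 44 46 26
f 45 23 47
f 45 47 46
f 46 47 48
f 46 48 26
f 47 23 49
f 47 49 48
f 48 49 50
f 48 50 26
f 49 23 51
f 49 51 50
f 50 51 52
f 50 52 26
f 51 23 24
f 51 24 52
f 52 24 25
f 52 25 26



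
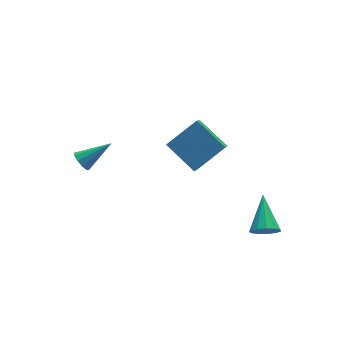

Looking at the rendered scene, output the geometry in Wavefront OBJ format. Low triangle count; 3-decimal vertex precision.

v 1.611 -4.125 -3.522
v 1.953 -3.902 -4.151
v 2.349 -2.535 -2.558
v 1.571 -3.723 -4.154
v 1.201 -3.671 -3.956
v 0.961 -3.763 -3.621
v 0.928 -3.97 -3.254
v 1.111 -4.226 -2.972
v 1.453 -4.45 -2.865
v 1.845 -4.571 -2.966
v 2.163 -4.55 -3.244
v 2.305 -4.394 -3.61
v 2.227 -4.152 -3.948
v 0.081 -2.826 2.694
v -0.552 -1.319 3.581
v -1.516 -2.94 1.747
v -2.149 -1.433 2.634
v 0.909 -1.567 1.146
v 0.276 -0.06 2.033
v -0.688 -1.681 0.199
v -1.321 -0.174 1.086
v -4.606 2.597 -1.429
v -4.309 2.847 -1.874
v -3.114 2.423 -0.531
v -4.415 3.112 -1.646
v -4.594 3.18 -1.336
v -4.777 3.026 -1.061
v -4.895 2.708 -0.927
v -4.903 2.348 -0.985
v -4.797 2.083 -1.212
v -4.618 2.015 -1.523
v -4.434 2.169 -1.797
v -4.316 2.487 -1.931
f 2 1 4
f 2 4 3
f 4 1 5
f 4 5 3
f 5 1 6
f 5 6 3
f 6 1 7
f 6 7 3
f 7 1 8
f 7 8 3
f 8 1 9
f 8 9 3
f 9 1 10
f 9 10 3
f 10 1 11
f 10 11 3
f 11 1 12
f 11 12 3
f 12 1 13
f 12 13 3
f 13 1 2
f 13 2 3
f 15 17 14
f 18 15 14
f 14 17 16
f 16 18 14
f 15 21 17
f 19 15 18
f 19 21 15
f 17 21 16
f 20 18 16
f 16 21 20
f 20 19 18
f 21 19 20
f 23 22 25
f 23 25 24
f 25 22 26
f 25 26 24
f 26 22 27
f 26 27 24
f 27 22 28
f 27 28 24
f 28 22 29
f 28 29 24
f 29 22 30
f 29 30 24
f 30 22 31
f 30 31 24
f 31 22 32
f 31 32 24
f 32 22 33
f 32 33 24
f 33 22 23
f 33 23 24



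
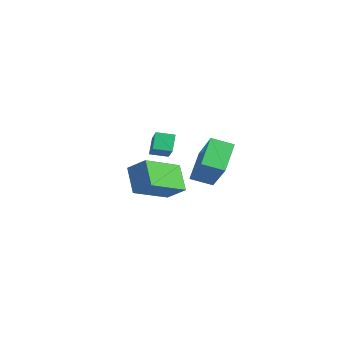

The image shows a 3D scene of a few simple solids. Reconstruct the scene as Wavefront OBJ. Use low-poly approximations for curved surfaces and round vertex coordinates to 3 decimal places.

v -2.333 0.013 -0.107
v -1.859 -1.809 0.777
v -1.596 0.534 0.572
v -1.121 -1.288 1.456
v -1.279 -0.192 -1.096
v -0.804 -2.014 -0.212
v -0.541 0.329 -0.417
v -0.067 -1.493 0.467
v -3.418 0.061 1.569
v -2.295 -0.271 2.442
v -3.068 0.831 1.412
v -1.946 0.499 2.285
v -2.954 -0.299 0.835
v -1.832 -0.631 1.708
v -2.605 0.471 0.678
v -1.482 0.139 1.551
v 0.787 0.306 2.377
v 2.278 0.111 3.927
v 1.252 1.16 2.037
v 2.743 0.964 3.587
v 1.657 -0.544 1.433
v 3.148 -0.74 2.983
v 2.122 0.309 1.093
v 3.613 0.114 2.643
f 2 4 1
f 5 2 1
f 1 4 3
f 3 5 1
f 2 8 4
f 6 2 5
f 6 8 2
f 4 8 3
f 7 5 3
f 3 8 7
f 7 6 5
f 8 6 7
f 10 12 9
f 13 10 9
f 9 12 11
f 11 13 9
f 10 16 12
f 14 10 13
f 14 16 10
f 12 16 11
f 15 13 11
f 11 16 15
f 15 14 13
f 16 14 15
f 18 20 17
f 21 18 17
f 17 20 19
f 19 21 17
f 18 24 20
f 22 18 21
f 22 24 18
f 20 24 19
f 23 21 19
f 19 24 23
f 23 22 21
f 24 22 23



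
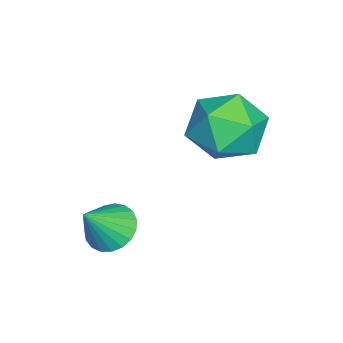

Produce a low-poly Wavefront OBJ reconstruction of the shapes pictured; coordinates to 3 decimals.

v -2.038 3.743 4.162
v -1.481 2.952 3.401
v -3.799 2.928 3.719
v -3.242 2.137 2.958
v -3.075 2.044 4.174
v -1.986 2.547 4.447
v -3.294 3.333 2.673
v -2.205 3.836 2.946
v -2.257 2.699 2.481
v -2.122 1.902 3.409
v -3.158 3.978 3.711
v -3.023 3.181 4.639
v -0.364 0.308 0.702
v 0.108 -0.088 0.193
v 0.404 -0.208 1.818
v 0.265 0.204 0.22
v 0.313 0.514 0.33
v 0.244 0.788 0.505
v 0.07 0.98 0.714
v -0.179 1.055 0.92
v -0.461 1.001 1.089
v -0.726 0.828 1.192
v -0.928 0.564 1.209
v -1.033 0.256 1.139
v -1.022 -0.042 0.993
v -0.898 -0.281 0.797
v -0.681 -0.417 0.585
v -0.41 -0.428 0.393
v -0.13 -0.312 0.254
f 1 12 6
f 1 6 2
f 1 2 8
f 1 8 11
f 1 11 12
f 2 6 10
f 6 12 5
f 12 11 3
f 11 8 7
f 8 2 9
f 4 10 5
f 4 5 3
f 4 3 7
f 4 7 9
f 4 9 10
f 5 10 6
f 3 5 12
f 7 3 11
f 9 7 8
f 10 9 2
f 14 13 16
f 14 16 15
f 16 13 17
f 16 17 15
f 17 13 18
f 17 18 15
f 18 13 19
f 18 19 15
f 19 13 20
f 19 20 15
f 20 13 21
f 20 21 15
f 21 13 22
f 21 22 15
f 22 13 23
f 22 23 15
f 23 13 24
f 23 24 15
f 24 13 25
f 24 25 15
f 25 13 26
f 25 26 15
f 26 13 27
f 26 27 15
f 27 13 28
f 27 28 15
f 28 13 29
f 28 29 15
f 29 13 14
f 29 14 15



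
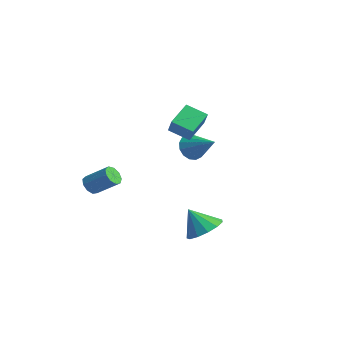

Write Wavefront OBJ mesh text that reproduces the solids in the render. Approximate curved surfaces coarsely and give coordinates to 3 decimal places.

v 3.236 -1.302 -1.617
v 3.834 -0.732 -1.053
v 2.564 -1.778 -0.423
v 3.385 -0.415 -1.179
v 2.889 -0.38 -1.445
v 2.504 -0.638 -1.765
v 2.351 -1.106 -2.038
v 2.479 -1.637 -2.177
v 2.847 -2.062 -2.138
v 3.339 -2.245 -1.934
v 3.799 -2.129 -1.629
v 4.079 -1.751 -1.32
v 4.093 -1.23 -1.105
v -1.724 1.604 1.219
v -1.426 1.973 0.55
v -0.216 1.876 2.041
v -1.606 2.284 0.776
v -1.817 2.413 1.121
v -2.003 2.325 1.492
v -2.115 2.044 1.79
v -2.122 1.645 1.935
v -2.023 1.235 1.888
v -1.843 0.924 1.661
v -1.632 0.795 1.316
v -1.445 0.883 0.945
v -1.334 1.164 0.648
v -1.327 1.563 0.503
v -3.469 -3.234 -0.743
v -3.183 -3.034 -1.231
v -2.185 -2.346 -0.365
v -2.471 -2.546 0.123
v -3.469 -2.764 -1.116
v -2.472 -2.076 -0.249
v -3.756 -2.714 -0.826
v -2.758 -2.025 0.04
v -3.908 -2.907 -0.498
v -2.91 -2.219 0.369
v -3.855 -3.253 -0.284
v -2.857 -2.565 0.583
v -3.621 -3.591 -0.285
v -2.623 -2.902 0.581
v -3.316 -3.761 -0.501
v -2.318 -3.073 0.366
v -3.083 -3.685 -0.83
v -2.085 -2.997 0.037
v -3.03 -3.398 -1.118
v -2.032 -2.71 -0.252
v -0.66 0.676 2.325
v -1.567 0.055 2.832
v -1.052 1.843 3.054
v -1.958 1.222 3.561
v 0.058 0.358 3.219
v -0.848 -0.263 3.726
v -0.333 1.525 3.948
v -1.24 0.904 4.455
f 2 1 4
f 2 4 3
f 4 1 5
f 4 5 3
f 5 1 6
f 5 6 3
f 6 1 7
f 6 7 3
f 7 1 8
f 7 8 3
f 8 1 9
f 8 9 3
f 9 1 10
f 9 10 3
f 10 1 11
f 10 11 3
f 11 1 12
f 11 12 3
f 12 1 13
f 12 13 3
f 13 1 2
f 13 2 3
f 15 14 17
f 15 17 16
f 17 14 18
f 17 18 16
f 18 14 19
f 18 19 16
f 19 14 20
f 19 20 16
f 20 14 21
f 20 21 16
f 21 14 22
f 21 22 16
f 22 14 23
f 22 23 16
f 23 14 24
f 23 24 16
f 24 14 25
f 24 25 16
f 25 14 26
f 25 26 16
f 26 14 27
f 26 27 16
f 27 14 15
f 27 15 16
f 29 28 32
f 29 32 30
f 30 32 33
f 30 33 31
f 32 28 34
f 32 34 33
f 33 34 35
f 33 35 31
f 34 28 36
f 34 36 35
f 35 36 37
f 35 37 31
f 36 28 38
f 36 38 37
f 37 38 39
f 37 39 31
f 38 28 40
f 38 40 39
f 39 40 41
f 39 41 31
f 40 28 42
f 40 42 41
f 41 42 43
f 41 43 31
f 42 28 44
f 42 44 43
f 43 44 45
f 43 45 31
f 44 28 46
f 44 46 45
f 45 46 47
f 45 47 31
f 46 28 29
f 46 29 47
f 47 29 30
f 47 30 31
f 49 51 48
f 52 49 48
f 48 51 50
f 50 52 48
f 49 55 51
f 53 49 52
f 53 55 49
f 51 55 50
f 54 52 50
f 50 55 54
f 54 53 52
f 55 53 54



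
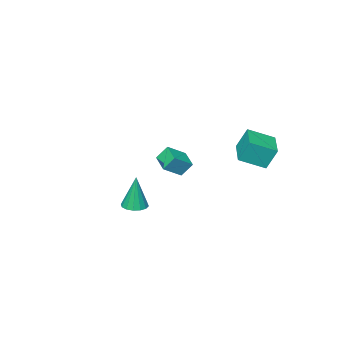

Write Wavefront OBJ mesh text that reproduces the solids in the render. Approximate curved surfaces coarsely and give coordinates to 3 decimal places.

v -3.269 1.317 2.406
v -3.664 1.752 3.699
v -4.471 2.181 1.748
v -4.866 2.617 3.04
v -2.134 2.783 2.26
v -2.529 3.219 3.552
v -3.336 3.648 1.601
v -3.731 4.083 2.894
v -4.297 -4.163 -0.451
v -3.194 -4.398 0.291
v -3.832 -2.956 -0.761
v -2.729 -3.191 -0.018
v -3.811 -4.569 -1.302
v -2.708 -4.804 -0.559
v -3.346 -3.362 -1.611
v -2.243 -3.597 -0.869
v 3.095 0.752 -0.224
v 3.79 0.942 -0.222
v 3.065 0.848 1.844
v 3.602 1.263 -0.24
v 3.278 1.447 -0.254
v 2.906 1.445 -0.259
v 2.584 1.257 -0.255
v 2.399 0.934 -0.243
v 2.401 0.562 -0.225
v 2.589 0.24 -0.207
v 2.912 0.056 -0.194
v 3.285 0.058 -0.188
v 3.607 0.246 -0.192
v 3.792 0.569 -0.205
f 2 4 1
f 5 2 1
f 1 4 3
f 3 5 1
f 2 8 4
f 6 2 5
f 6 8 2
f 4 8 3
f 7 5 3
f 3 8 7
f 7 6 5
f 8 6 7
f 10 12 9
f 13 10 9
f 9 12 11
f 11 13 9
f 10 16 12
f 14 10 13
f 14 16 10
f 12 16 11
f 15 13 11
f 11 16 15
f 15 14 13
f 16 14 15
f 18 17 20
f 18 20 19
f 20 17 21
f 20 21 19
f 21 17 22
f 21 22 19
f 22 17 23
f 22 23 19
f 23 17 24
f 23 24 19
f 24 17 25
f 24 25 19
f 25 17 26
f 25 26 19
f 26 17 27
f 26 27 19
f 27 17 28
f 27 28 19
f 28 17 29
f 28 29 19
f 29 17 30
f 29 30 19
f 30 17 18
f 30 18 19



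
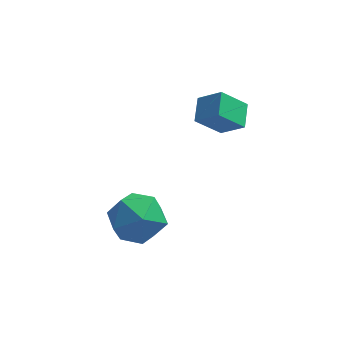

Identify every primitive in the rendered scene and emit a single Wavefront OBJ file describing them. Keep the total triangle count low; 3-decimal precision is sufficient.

v -0.795 0.631 0.525
v -1.749 0.281 1.517
v -0.76 1.657 0.921
v -1.713 1.306 1.914
v 0.093 0.314 1.266
v -0.86 -0.037 2.259
v 0.129 1.339 1.663
v -0.825 0.989 2.655
v -3.973 -0.768 -2.079
v -3.075 -1.439 -1.525
v -4.265 -2.261 -3.415
v -3.367 -2.932 -2.861
v -4.45 -2.726 -2.268
v -4.269 -1.803 -1.443
v -3.071 -1.897 -3.497
v -2.89 -0.974 -2.672
v -2.517 -2.137 -2.401
v -3.369 -2.65 -1.642
v -3.971 -1.05 -3.298
v -4.823 -1.563 -2.539
f 2 4 1
f 5 2 1
f 1 4 3
f 3 5 1
f 2 8 4
f 6 2 5
f 6 8 2
f 4 8 3
f 7 5 3
f 3 8 7
f 7 6 5
f 8 6 7
f 9 20 14
f 9 14 10
f 9 10 16
f 9 16 19
f 9 19 20
f 10 14 18
f 14 20 13
f 20 19 11
f 19 16 15
f 16 10 17
f 12 18 13
f 12 13 11
f 12 11 15
f 12 15 17
f 12 17 18
f 13 18 14
f 11 13 20
f 15 11 19
f 17 15 16
f 18 17 10



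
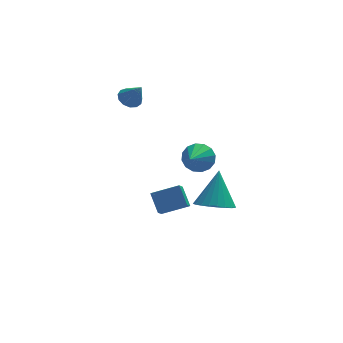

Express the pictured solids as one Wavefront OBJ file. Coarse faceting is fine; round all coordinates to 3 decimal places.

v -0.673 -0.176 -3.792
v -0.905 0.735 -2.88
v -0.322 0.701 -4.58
v -0.554 1.612 -3.668
v 0.834 -0.312 -3.272
v 0.602 0.599 -2.36
v 1.185 0.565 -4.06
v 0.953 1.476 -3.148
v 1.593 -3.493 -1.108
v 2.558 -3.996 -1.054
v 2.047 -2.427 0.728
v 2.658 -3.65 -1.28
v 2.595 -3.279 -1.479
v 2.38 -2.942 -1.622
v 2.045 -2.688 -1.687
v 1.641 -2.556 -1.663
v 1.23 -2.567 -1.555
v 0.874 -2.719 -1.379
v 0.628 -2.989 -1.161
v 0.528 -3.335 -0.935
v 0.591 -3.706 -0.736
v 0.806 -4.044 -0.593
v 1.141 -4.298 -0.528
v 1.544 -4.429 -0.552
v 1.956 -4.418 -0.66
v 2.311 -4.266 -0.837
v -1.472 3.45 2.845
v -0.902 3.874 2.846
v -0.968 2.77 4.035
v -1.18 4.057 3.069
v -1.55 4.048 3.22
v -1.895 3.849 3.252
v -2.106 3.523 3.155
v -2.116 3.174 2.96
v -1.921 2.913 2.728
v -1.583 2.822 2.533
v -1.21 2.931 2.438
v -0.92 3.204 2.471
v -0.805 3.556 2.624
v 0.811 -3.271 2.443
v 1.608 -3.54 2.701
v 0.109 -4.549 3.277
v 1.47 -3.252 3.026
v 1.156 -2.97 3.195
v 0.749 -2.767 3.162
v 0.358 -2.7 2.937
v 0.089 -2.786 2.58
v 0.014 -3.001 2.186
v 0.152 -3.289 1.86
v 0.466 -3.572 1.691
v 0.873 -3.774 1.724
v 1.263 -3.841 1.949
v 1.532 -3.756 2.306
f 2 4 1
f 5 2 1
f 1 4 3
f 3 5 1
f 2 8 4
f 6 2 5
f 6 8 2
f 4 8 3
f 7 5 3
f 3 8 7
f 7 6 5
f 8 6 7
f 10 9 12
f 10 12 11
f 12 9 13
f 12 13 11
f 13 9 14
f 13 14 11
f 14 9 15
f 14 15 11
f 15 9 16
f 15 16 11
f 16 9 17
f 16 17 11
f 17 9 18
f 17 18 11
f 18 9 19
f 18 19 11
f 19 9 20
f 19 20 11
f 20 9 21
f 20 21 11
f 21 9 22
f 21 22 11
f 22 9 23
f 22 23 11
f 23 9 24
f 23 24 11
f 24 9 25
f 24 25 11
f 25 9 26
f 25 26 11
f 26 9 10
f 26 10 11
f 28 27 30
f 28 30 29
f 30 27 31
f 30 31 29
f 31 27 32
f 31 32 29
f 32 27 33
f 32 33 29
f 33 27 34
f 33 34 29
f 34 27 35
f 34 35 29
f 35 27 36
f 35 36 29
f 36 27 37
f 36 37 29
f 37 27 38
f 37 38 29
f 38 27 39
f 38 39 29
f 39 27 28
f 39 28 29
f 41 40 43
f 41 43 42
f 43 40 44
f 43 44 42
f 44 40 45
f 44 45 42
f 45 40 46
f 45 46 42
f 46 40 47
f 46 47 42
f 47 40 48
f 47 48 42
f 48 40 49
f 48 49 42
f 49 40 50
f 49 50 42
f 50 40 51
f 50 51 42
f 51 40 52
f 51 52 42
f 52 40 53
f 52 53 42
f 53 40 41
f 53 41 42



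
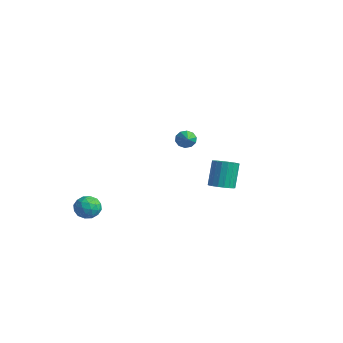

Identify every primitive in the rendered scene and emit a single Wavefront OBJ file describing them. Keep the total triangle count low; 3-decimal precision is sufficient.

v 3.121 -1.74 2.788
v 3.416 -1.62 2.377
v 3.999 -2.24 3.272
v 3.437 -1.379 2.589
v 3.337 -1.275 2.876
v 3.155 -1.35 3.13
v 2.96 -1.573 3.254
v 2.826 -1.861 3.2
v 2.805 -2.102 2.988
v 2.905 -2.205 2.701
v 3.087 -2.13 2.447
v 3.282 -1.907 2.323
v 0.249 2.409 -2.9
v 0.876 2.714 -2.842
v 0.478 3.256 -1.401
v -0.149 2.951 -1.46
v 0.703 2.937 -2.973
v 0.305 3.479 -1.533
v 0.44 3.055 -3.091
v 0.042 3.597 -1.65
v 0.139 3.045 -3.17
v -0.259 3.587 -1.729
v -0.14 2.91 -3.196
v -0.538 3.452 -1.756
v -0.342 2.675 -3.164
v -0.74 3.217 -1.723
v -0.427 2.388 -3.079
v -0.825 2.93 -1.638
v -0.378 2.104 -2.959
v -0.776 2.646 -1.518
v -0.205 1.881 -2.827
v -0.603 2.423 -1.387
v 0.058 1.763 -2.71
v -0.34 2.305 -1.269
v 0.359 1.773 -2.631
v -0.039 2.315 -1.19
v 0.638 1.908 -2.604
v 0.24 2.45 -1.164
v 0.84 2.143 -2.637
v 0.442 2.685 -1.196
v 0.925 2.43 -2.722
v 0.527 2.972 -1.281
v -2.146 -3.285 -3.512
v -1.728 -3.719 -3.97
v -2.872 -4.241 -3.27
v -2.454 -4.675 -3.728
v -2.165 -4.428 -3.073
v -1.717 -3.837 -3.223
v -2.883 -4.123 -4.017
v -2.435 -3.532 -4.167
v -2.183 -4.236 -4.283
v -1.74 -4.425 -3.699
v -2.86 -3.535 -3.541
v -2.417 -3.724 -2.957
v -1.873 -3.418 -3.762
v -2.727 -4.542 -3.478
v -2.557 -4.397 -3.093
v -2.311 -4.652 -3.362
v -1.867 -3.487 -3.323
v -1.621 -3.742 -3.592
v -1.878 -4.159 -3.065
v -2.979 -4.218 -3.648
v -2.733 -4.473 -3.917
v -2.289 -3.308 -3.878
v -2.043 -3.563 -4.147
v -2.722 -3.801 -4.175
v -1.895 -3.977 -4.215
v -2.322 -4.539 -4.073
v -2.574 -4.215 -4.243
v -2.31 -3.867 -4.331
v -1.634 -4.088 -3.872
v -2.061 -4.65 -3.73
v -1.892 -4.505 -3.345
v -1.628 -4.158 -3.433
v -1.902 -4.392 -4.056
v -2.539 -3.31 -3.51
v -2.966 -3.872 -3.368
v -2.972 -3.802 -3.807
v -2.708 -3.455 -3.895
v -2.278 -3.421 -3.167
v -2.705 -3.983 -3.025
v -2.29 -4.093 -2.909
v -2.026 -3.745 -2.997
v -2.698 -3.568 -3.184
f 2 1 4
f 2 4 3
f 4 1 5
f 4 5 3
f 5 1 6
f 5 6 3
f 6 1 7
f 6 7 3
f 7 1 8
f 7 8 3
f 8 1 9
f 8 9 3
f 9 1 10
f 9 10 3
f 10 1 11
f 10 11 3
f 11 1 12
f 11 12 3
f 12 1 2
f 12 2 3
f 14 13 17
f 14 17 15
f 15 17 18
f 15 18 16
f 17 13 19
f 17 19 18
f 18 19 20
f 18 20 16
f 19 13 21
f 19 21 20
f 20 21 22
f 20 22 16
f 21 13 23
f 21 23 22
f 22 23 24
f 22 24 16
f 23 13 25
f 23 25 24
f 24 25 26
f 24 26 16
f 25 13 27
f 25 27 26
f 26 27 28
f 26 28 16
f 27 13 29
f 27 29 28
f 28 29 30
f 28 30 16
f 29 13 31
f 29 31 30
f 30 31 32
f 30 32 16
f 31 13 33
f 31 33 32
f 32 33 34
f 32 34 16
f 33 13 35
f 33 35 34
f 34 35 36
f 34 36 16
f 35 13 37
f 35 37 36
f 36 37 38
f 36 38 16
f 37 13 39
f 37 39 38
f 38 39 40
f 38 40 16
f 39 13 41
f 39 41 40
f 40 41 42
f 40 42 16
f 41 13 14
f 41 14 42
f 42 14 15
f 42 15 16
f 43 80 59
f 80 54 83
f 59 83 48
f 80 83 59
f 43 59 55
f 59 48 60
f 55 60 44
f 59 60 55
f 43 55 64
f 55 44 65
f 64 65 50
f 55 65 64
f 43 64 76
f 64 50 79
f 76 79 53
f 64 79 76
f 43 76 80
f 76 53 84
f 80 84 54
f 76 84 80
f 44 60 71
f 60 48 74
f 71 74 52
f 60 74 71
f 48 83 61
f 83 54 82
f 61 82 47
f 83 82 61
f 54 84 81
f 84 53 77
f 81 77 45
f 84 77 81
f 53 79 78
f 79 50 66
f 78 66 49
f 79 66 78
f 50 65 70
f 65 44 67
f 70 67 51
f 65 67 70
f 46 72 58
f 72 52 73
f 58 73 47
f 72 73 58
f 46 58 56
f 58 47 57
f 56 57 45
f 58 57 56
f 46 56 63
f 56 45 62
f 63 62 49
f 56 62 63
f 46 63 68
f 63 49 69
f 68 69 51
f 63 69 68
f 46 68 72
f 68 51 75
f 72 75 52
f 68 75 72
f 47 73 61
f 73 52 74
f 61 74 48
f 73 74 61
f 45 57 81
f 57 47 82
f 81 82 54
f 57 82 81
f 49 62 78
f 62 45 77
f 78 77 53
f 62 77 78
f 51 69 70
f 69 49 66
f 70 66 50
f 69 66 70
f 52 75 71
f 75 51 67
f 71 67 44
f 75 67 71



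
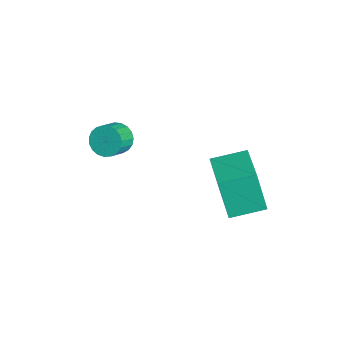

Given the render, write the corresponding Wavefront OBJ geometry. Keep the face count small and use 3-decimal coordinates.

v -1.124 -2.116 1.031
v -0.578 -1.934 0.519
v 0.109 -2.482 1.056
v -0.436 -2.664 1.569
v -0.553 -1.695 0.731
v 0.134 -2.243 1.268
v -0.627 -1.529 0.994
v 0.06 -2.076 1.531
v -0.787 -1.464 1.264
v -0.099 -2.012 1.801
v -1.004 -1.512 1.494
v -0.317 -2.06 2.031
v -1.243 -1.665 1.644
v -0.555 -2.212 2.181
v -1.461 -1.895 1.687
v -0.773 -2.443 2.225
v -1.62 -2.164 1.618
v -0.933 -2.711 2.155
v -1.694 -2.425 1.447
v -1.006 -2.972 1.984
v -1.669 -2.632 1.204
v -0.982 -3.179 1.742
v -1.55 -2.75 0.931
v -0.862 -3.297 1.469
v -1.357 -2.758 0.676
v -0.67 -3.306 1.213
v -1.124 -2.656 0.482
v -0.436 -3.203 1.019
v -0.891 -2.46 0.383
v -0.203 -3.007 0.92
v -0.698 -2.205 0.396
v -0.01 -2.752 0.933
v 1.001 1.934 -1.113
v 0.633 1.517 0.912
v 0.903 3.511 -0.807
v 0.534 3.094 1.218
v 3.006 1.986 -0.738
v 2.637 1.569 1.287
v 2.907 3.563 -0.432
v 2.539 3.146 1.593
f 2 1 5
f 2 5 3
f 3 5 6
f 3 6 4
f 5 1 7
f 5 7 6
f 6 7 8
f 6 8 4
f 7 1 9
f 7 9 8
f 8 9 10
f 8 10 4
f 9 1 11
f 9 11 10
f 10 11 12
f 10 12 4
f 11 1 13
f 11 13 12
f 12 13 14
f 12 14 4
f 13 1 15
f 13 15 14
f 14 15 16
f 14 16 4
f 15 1 17
f 15 17 16
f 16 17 18
f 16 18 4
f 17 1 19
f 17 19 18
f 18 19 20
f 18 20 4
f 19 1 21
f 19 21 20
f 20 21 22
f 20 22 4
f 21 1 23
f 21 23 22
f 22 23 24
f 22 24 4
f 23 1 25
f 23 25 24
f 24 25 26
f 24 26 4
f 25 1 27
f 25 27 26
f 26 27 28
f 26 28 4
f 27 1 29
f 27 29 28
f 28 29 30
f 28 30 4
f 29 1 31
f 29 31 30
f 30 31 32
f 30 32 4
f 31 1 2
f 31 2 32
f 32 2 3
f 32 3 4
f 34 36 33
f 37 34 33
f 33 36 35
f 35 37 33
f 34 40 36
f 38 34 37
f 38 40 34
f 36 40 35
f 39 37 35
f 35 40 39
f 39 38 37
f 40 38 39



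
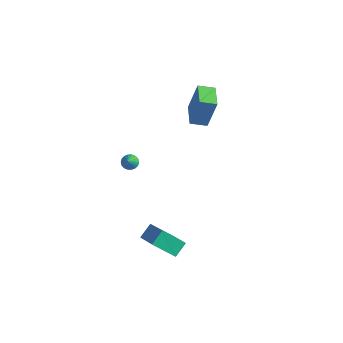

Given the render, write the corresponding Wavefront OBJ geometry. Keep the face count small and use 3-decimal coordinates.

v -0.704 2.697 1.739
v -0.277 3.019 3.697
v -1.905 3.671 1.841
v -1.478 3.993 3.799
v -0.102 3.467 1.481
v 0.325 3.789 3.439
v -1.303 4.441 1.583
v -0.876 4.763 3.541
v 2.68 -3.875 -1.702
v 2.598 -3.099 -1.109
v 3.493 -2.963 -2.782
v 3.411 -2.188 -2.188
v 4.069 -4.272 -0.992
v 3.987 -3.497 -0.398
v 4.882 -3.361 -2.071
v 4.8 -2.585 -1.478
v -2.629 -0.015 -1.344
v -2.263 0.34 -1.314
v -2.071 -0.665 -0.476
v -2.416 0.411 -1.162
v -2.611 0.399 -1.046
v -2.809 0.304 -0.989
v -2.972 0.147 -1.002
v -3.067 -0.043 -1.083
v -3.075 -0.227 -1.216
v -2.995 -0.369 -1.374
v -2.843 -0.44 -1.526
v -2.648 -0.428 -1.642
v -2.45 -0.334 -1.699
v -2.287 -0.176 -1.685
v -2.192 0.014 -1.604
v -2.184 0.198 -1.472
f 2 4 1
f 5 2 1
f 1 4 3
f 3 5 1
f 2 8 4
f 6 2 5
f 6 8 2
f 4 8 3
f 7 5 3
f 3 8 7
f 7 6 5
f 8 6 7
f 10 12 9
f 13 10 9
f 9 12 11
f 11 13 9
f 10 16 12
f 14 10 13
f 14 16 10
f 12 16 11
f 15 13 11
f 11 16 15
f 15 14 13
f 16 14 15
f 18 17 20
f 18 20 19
f 20 17 21
f 20 21 19
f 21 17 22
f 21 22 19
f 22 17 23
f 22 23 19
f 23 17 24
f 23 24 19
f 24 17 25
f 24 25 19
f 25 17 26
f 25 26 19
f 26 17 27
f 26 27 19
f 27 17 28
f 27 28 19
f 28 17 29
f 28 29 19
f 29 17 30
f 29 30 19
f 30 17 31
f 30 31 19
f 31 17 32
f 31 32 19
f 32 17 18
f 32 18 19

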